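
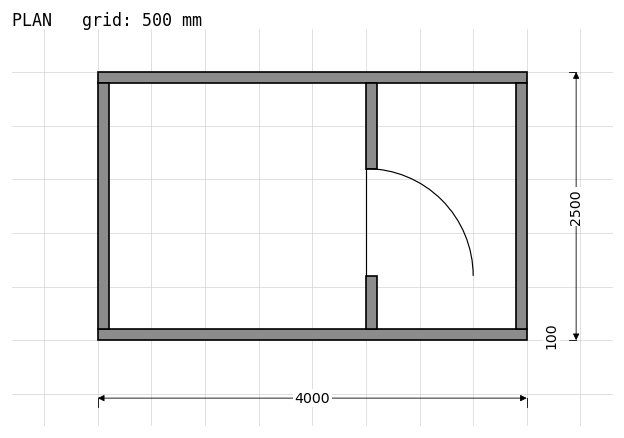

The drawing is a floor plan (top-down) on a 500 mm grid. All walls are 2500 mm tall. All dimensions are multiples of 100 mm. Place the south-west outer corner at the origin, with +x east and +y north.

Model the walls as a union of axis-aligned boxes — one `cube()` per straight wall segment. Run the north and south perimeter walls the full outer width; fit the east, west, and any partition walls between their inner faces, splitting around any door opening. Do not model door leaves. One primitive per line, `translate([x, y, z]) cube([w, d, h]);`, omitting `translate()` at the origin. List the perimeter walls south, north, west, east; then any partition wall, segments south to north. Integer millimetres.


cube([4000, 100, 2500]);
translate([0, 2400, 0]) cube([4000, 100, 2500]);
translate([0, 100, 0]) cube([100, 2300, 2500]);
translate([3900, 100, 0]) cube([100, 2300, 2500]);
translate([2500, 100, 0]) cube([100, 500, 2500]);
translate([2500, 1600, 0]) cube([100, 800, 2500]);


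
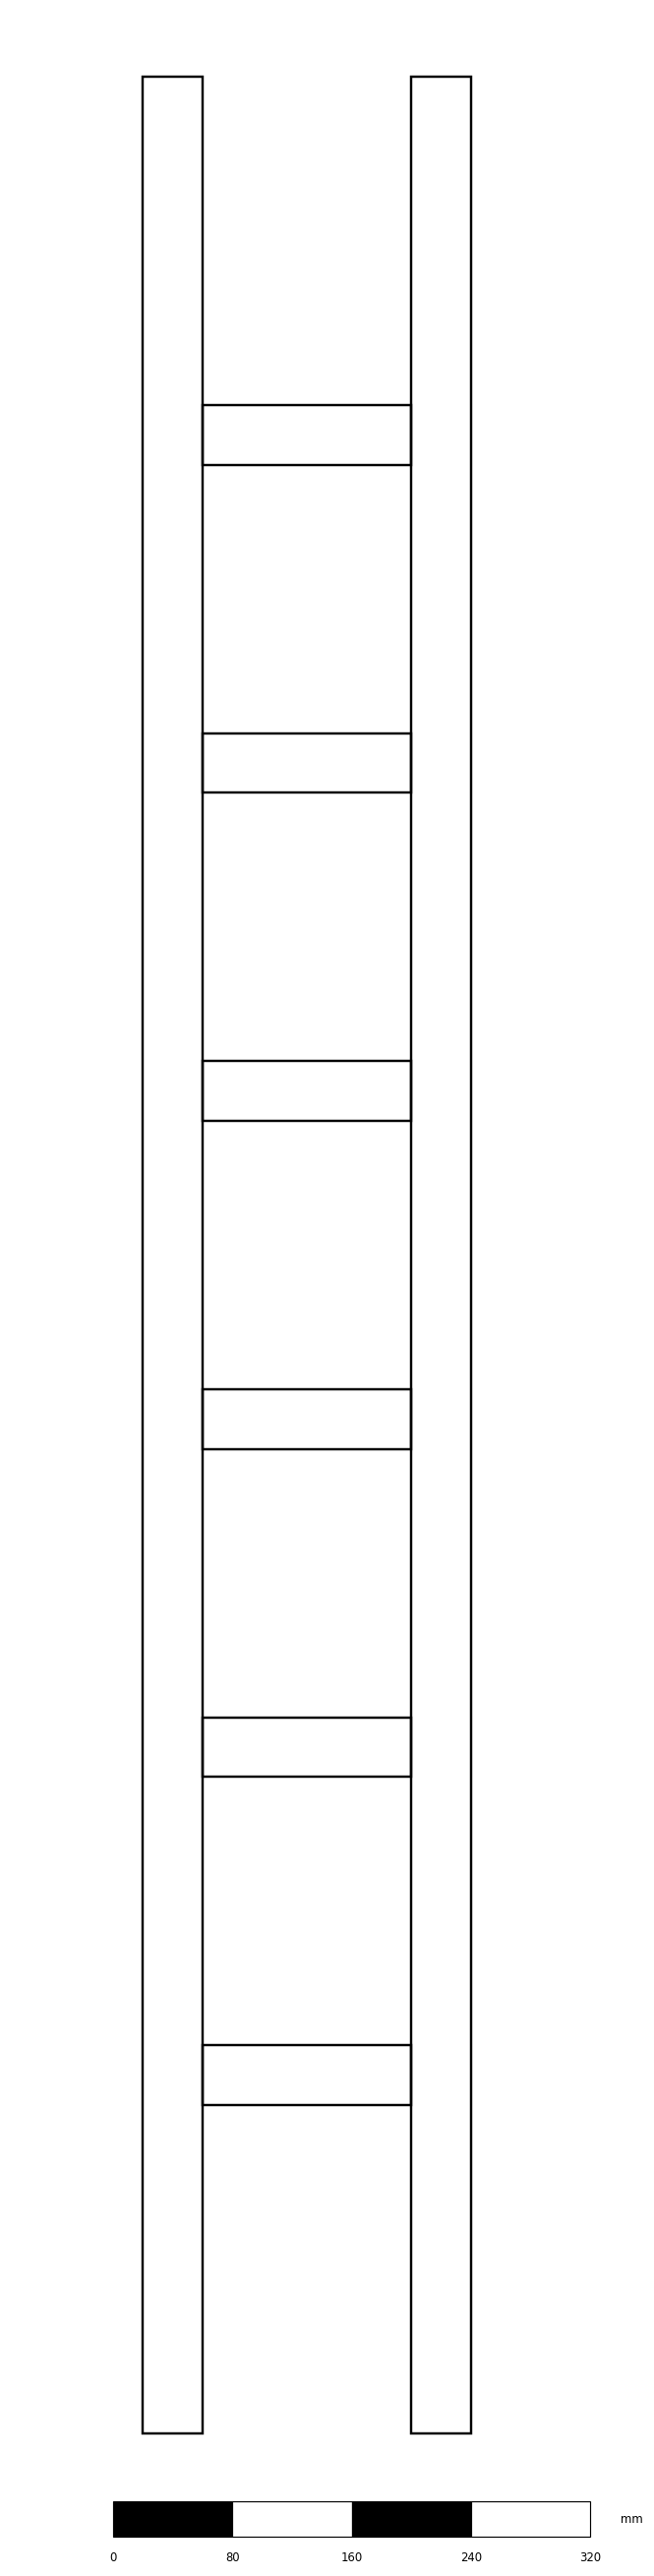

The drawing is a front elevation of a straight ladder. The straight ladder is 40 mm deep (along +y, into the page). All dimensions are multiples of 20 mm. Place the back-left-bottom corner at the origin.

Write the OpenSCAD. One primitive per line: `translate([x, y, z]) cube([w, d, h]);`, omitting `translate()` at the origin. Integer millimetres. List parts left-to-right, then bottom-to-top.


cube([40, 40, 1580]);
translate([40, 0, 220]) cube([140, 40, 40]);
translate([40, 0, 440]) cube([140, 40, 40]);
translate([40, 0, 660]) cube([140, 40, 40]);
translate([40, 0, 880]) cube([140, 40, 40]);
translate([40, 0, 1100]) cube([140, 40, 40]);
translate([40, 0, 1320]) cube([140, 40, 40]);
translate([180, 0, 0]) cube([40, 40, 1580]);


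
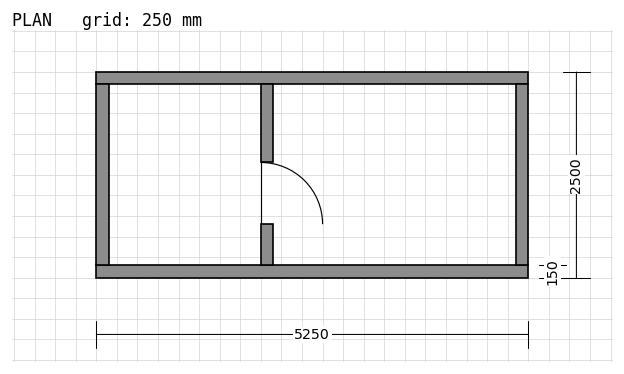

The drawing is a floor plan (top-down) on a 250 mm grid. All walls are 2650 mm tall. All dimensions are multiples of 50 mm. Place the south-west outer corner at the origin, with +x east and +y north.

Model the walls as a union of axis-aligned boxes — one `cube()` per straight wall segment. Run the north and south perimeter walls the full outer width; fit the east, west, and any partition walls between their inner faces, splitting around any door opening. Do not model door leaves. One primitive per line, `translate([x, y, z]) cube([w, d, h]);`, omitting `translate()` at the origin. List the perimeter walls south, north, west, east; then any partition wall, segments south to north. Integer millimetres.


cube([5250, 150, 2650]);
translate([0, 2350, 0]) cube([5250, 150, 2650]);
translate([0, 150, 0]) cube([150, 2200, 2650]);
translate([5100, 150, 0]) cube([150, 2200, 2650]);
translate([2000, 150, 0]) cube([150, 500, 2650]);
translate([2000, 1400, 0]) cube([150, 950, 2650]);


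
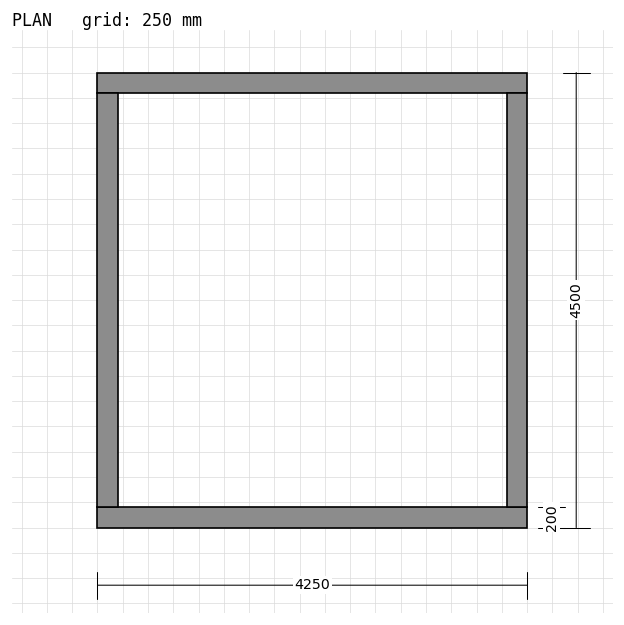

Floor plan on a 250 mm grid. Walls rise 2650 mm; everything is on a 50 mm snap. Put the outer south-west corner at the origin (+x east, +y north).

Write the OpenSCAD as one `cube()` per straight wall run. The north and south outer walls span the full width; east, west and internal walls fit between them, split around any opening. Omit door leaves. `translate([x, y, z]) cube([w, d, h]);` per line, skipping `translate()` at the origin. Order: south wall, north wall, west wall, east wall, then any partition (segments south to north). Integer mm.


cube([4250, 200, 2650]);
translate([0, 4300, 0]) cube([4250, 200, 2650]);
translate([0, 200, 0]) cube([200, 4100, 2650]);
translate([4050, 200, 0]) cube([200, 4100, 2650]);


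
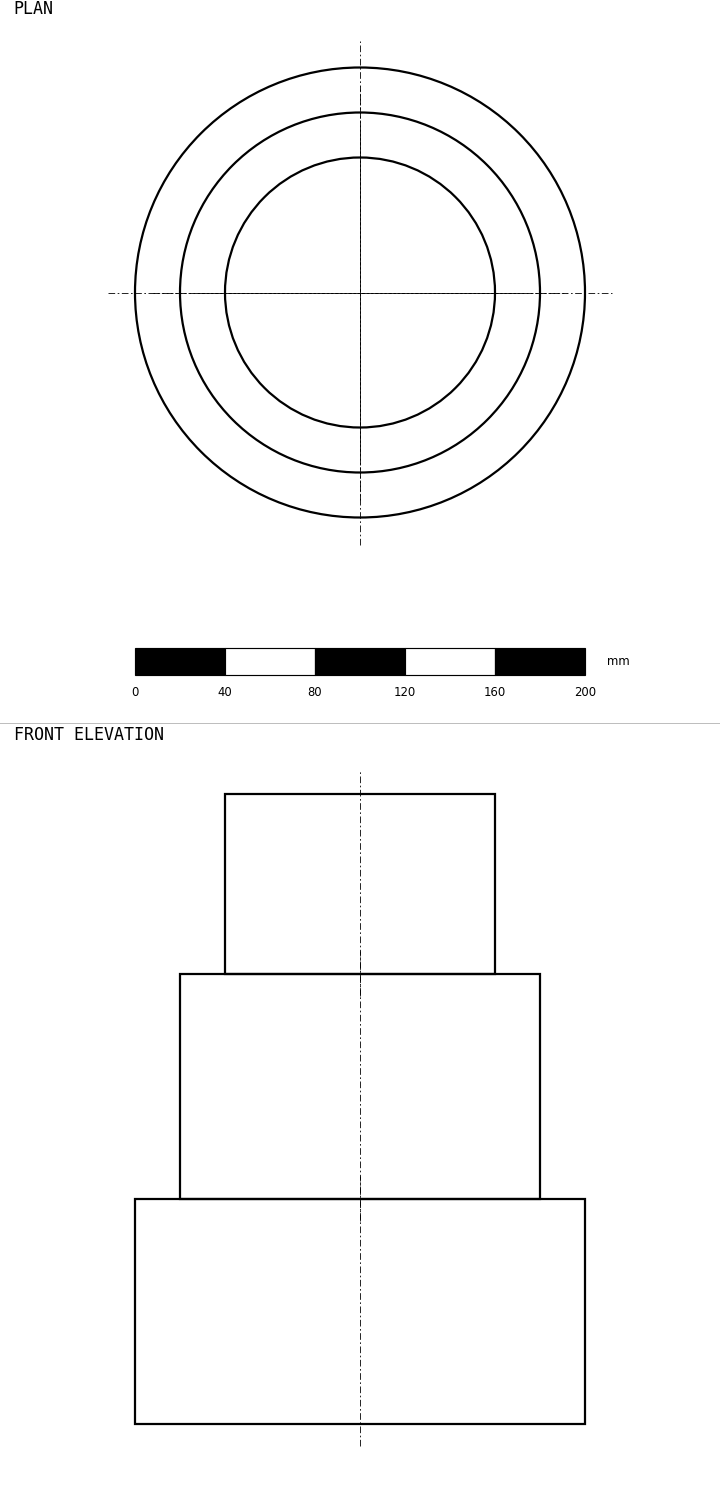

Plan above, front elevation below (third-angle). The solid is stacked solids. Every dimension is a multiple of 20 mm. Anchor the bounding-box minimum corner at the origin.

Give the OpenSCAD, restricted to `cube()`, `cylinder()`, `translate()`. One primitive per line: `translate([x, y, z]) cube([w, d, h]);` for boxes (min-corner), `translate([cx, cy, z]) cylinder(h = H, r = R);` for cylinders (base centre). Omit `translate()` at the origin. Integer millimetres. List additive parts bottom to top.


translate([100, 100, 0]) cylinder(h = 100, r = 100);
translate([100, 100, 100]) cylinder(h = 100, r = 80);
translate([100, 100, 200]) cylinder(h = 80, r = 60);


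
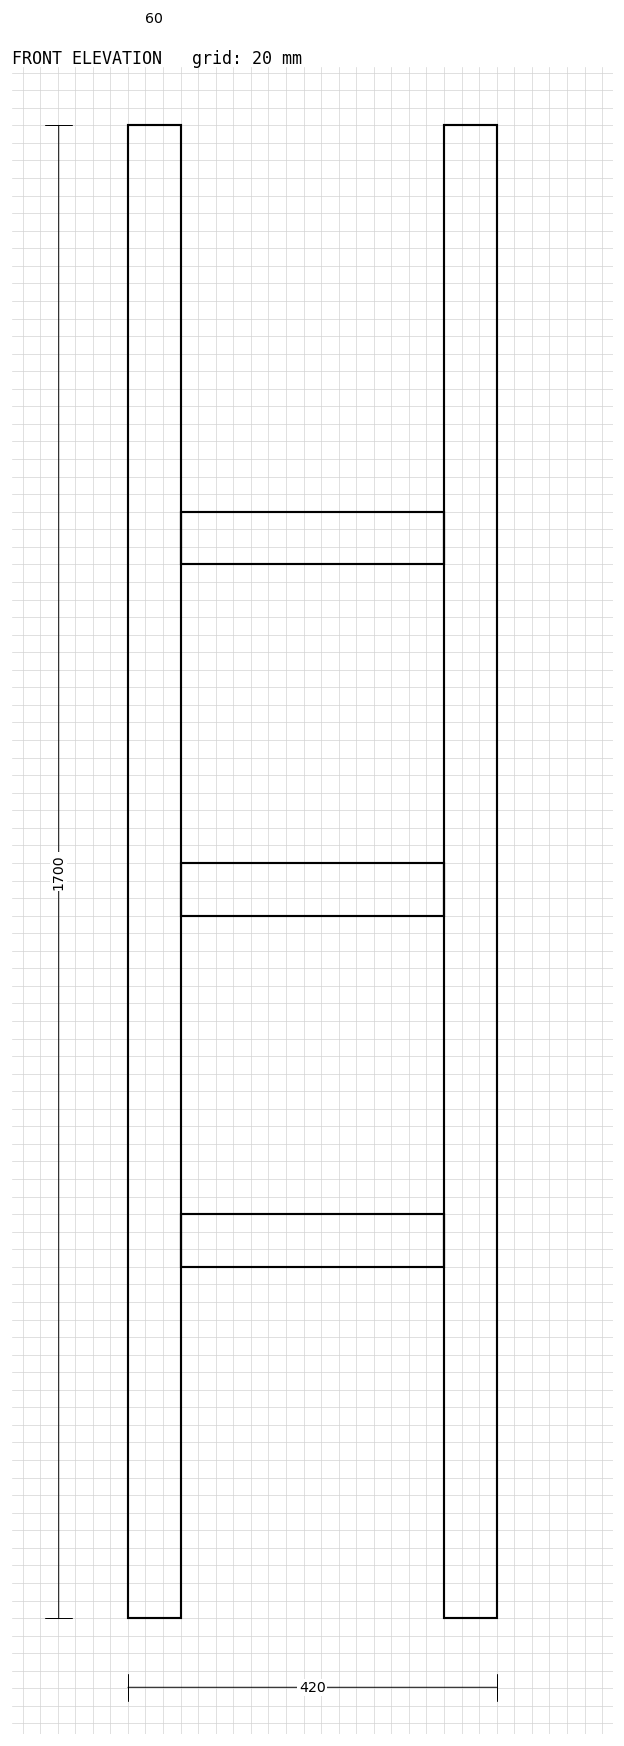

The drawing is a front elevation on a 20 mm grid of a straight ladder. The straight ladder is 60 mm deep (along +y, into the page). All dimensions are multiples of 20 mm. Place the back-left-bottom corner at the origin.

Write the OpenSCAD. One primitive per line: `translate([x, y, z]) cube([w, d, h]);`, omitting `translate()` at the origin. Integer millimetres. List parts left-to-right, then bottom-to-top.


cube([60, 60, 1700]);
translate([60, 0, 400]) cube([300, 60, 60]);
translate([60, 0, 800]) cube([300, 60, 60]);
translate([60, 0, 1200]) cube([300, 60, 60]);
translate([360, 0, 0]) cube([60, 60, 1700]);


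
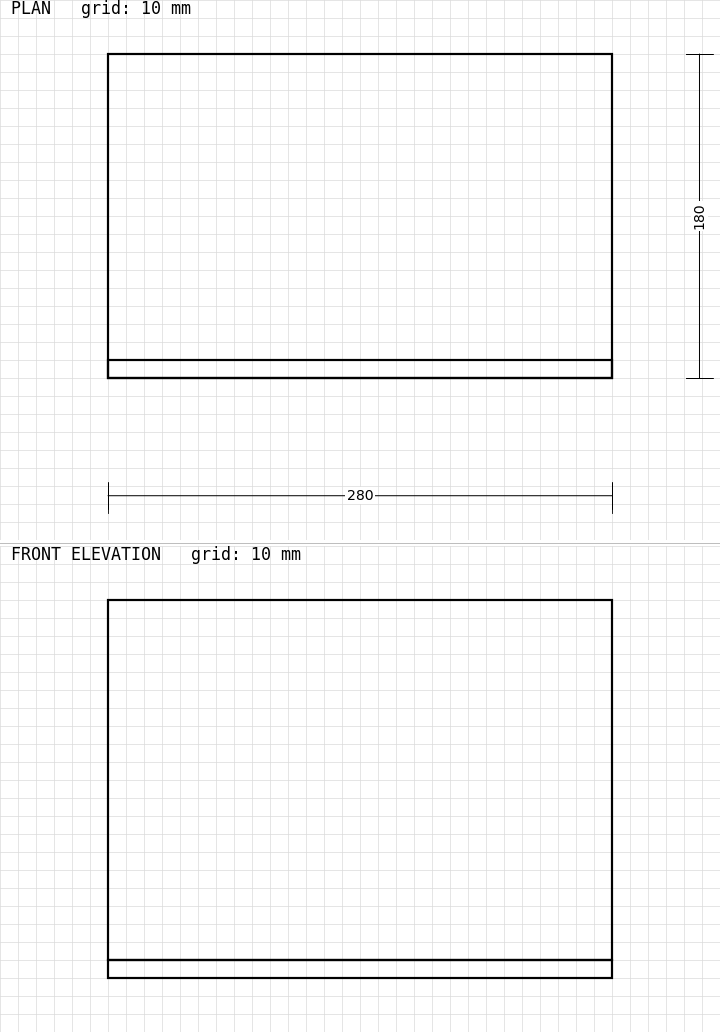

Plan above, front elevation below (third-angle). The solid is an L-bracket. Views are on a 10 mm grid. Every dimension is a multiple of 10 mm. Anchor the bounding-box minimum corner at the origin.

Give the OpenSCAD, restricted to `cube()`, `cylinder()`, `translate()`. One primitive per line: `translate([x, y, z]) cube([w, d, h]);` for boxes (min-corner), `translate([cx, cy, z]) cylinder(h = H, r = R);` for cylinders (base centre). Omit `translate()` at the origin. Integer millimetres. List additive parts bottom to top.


cube([280, 180, 10]);
translate([0, 0, 10]) cube([280, 10, 200]);


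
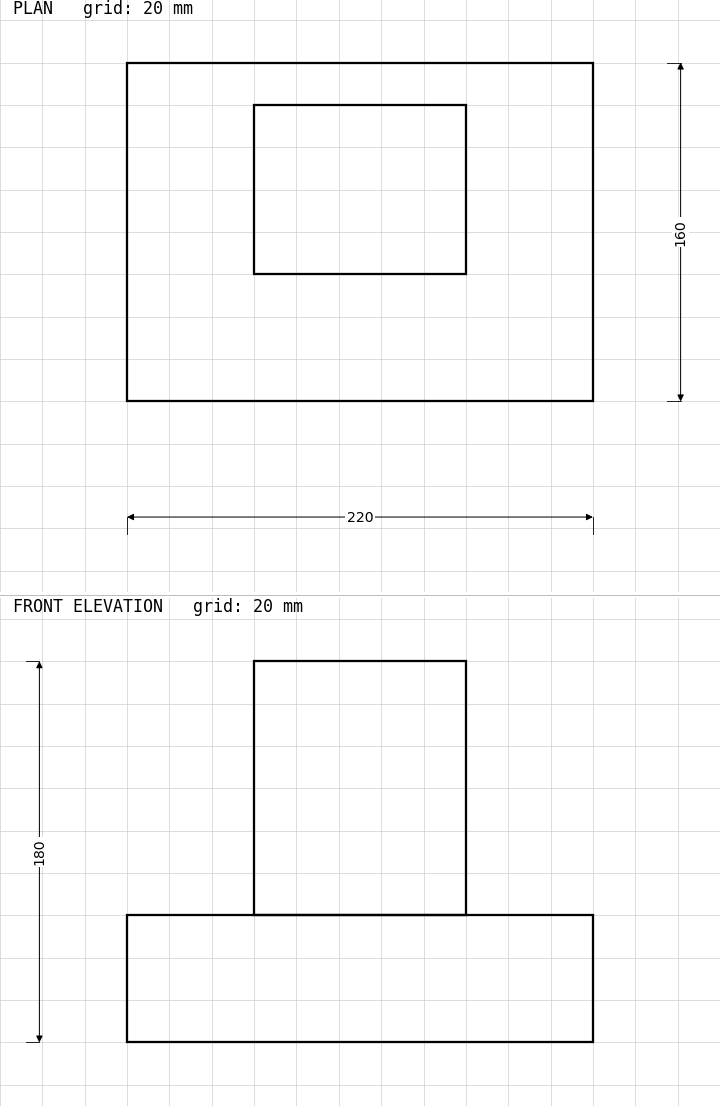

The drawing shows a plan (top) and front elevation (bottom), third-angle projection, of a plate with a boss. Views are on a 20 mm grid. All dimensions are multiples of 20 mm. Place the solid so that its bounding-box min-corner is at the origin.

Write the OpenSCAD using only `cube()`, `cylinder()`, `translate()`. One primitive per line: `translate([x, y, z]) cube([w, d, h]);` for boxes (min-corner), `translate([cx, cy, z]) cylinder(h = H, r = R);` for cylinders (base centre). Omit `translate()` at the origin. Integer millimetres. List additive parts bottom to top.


cube([220, 160, 60]);
translate([60, 60, 60]) cube([100, 80, 120]);


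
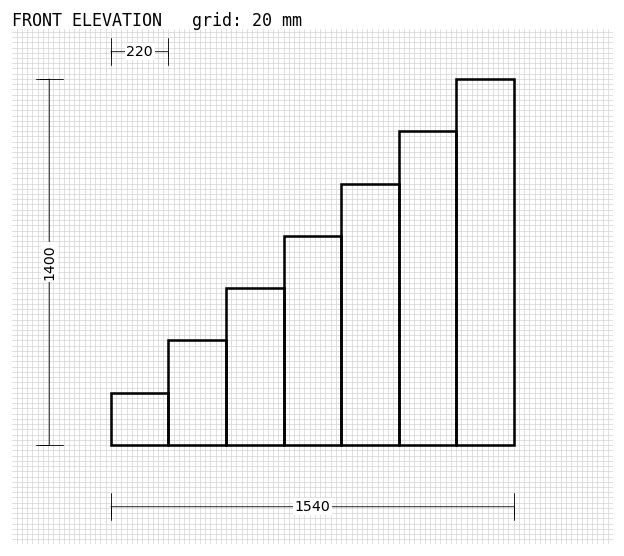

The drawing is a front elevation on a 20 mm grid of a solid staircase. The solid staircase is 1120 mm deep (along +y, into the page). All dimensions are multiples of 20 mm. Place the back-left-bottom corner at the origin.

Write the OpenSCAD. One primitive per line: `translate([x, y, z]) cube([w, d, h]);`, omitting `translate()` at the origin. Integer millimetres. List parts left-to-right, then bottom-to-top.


cube([220, 1120, 200]);
translate([220, 0, 0]) cube([220, 1120, 400]);
translate([440, 0, 0]) cube([220, 1120, 600]);
translate([660, 0, 0]) cube([220, 1120, 800]);
translate([880, 0, 0]) cube([220, 1120, 1000]);
translate([1100, 0, 0]) cube([220, 1120, 1200]);
translate([1320, 0, 0]) cube([220, 1120, 1400]);


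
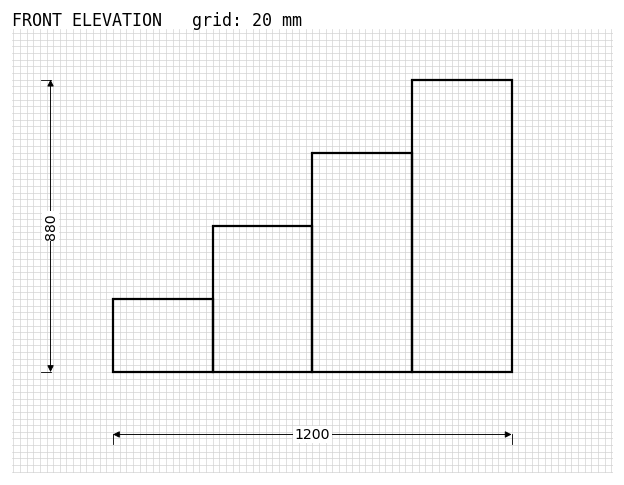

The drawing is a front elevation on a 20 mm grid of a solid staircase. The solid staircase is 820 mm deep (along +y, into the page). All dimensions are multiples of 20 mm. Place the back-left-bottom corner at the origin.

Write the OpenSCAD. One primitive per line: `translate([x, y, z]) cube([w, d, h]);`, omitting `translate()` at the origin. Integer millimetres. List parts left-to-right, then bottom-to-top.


cube([300, 820, 220]);
translate([300, 0, 0]) cube([300, 820, 440]);
translate([600, 0, 0]) cube([300, 820, 660]);
translate([900, 0, 0]) cube([300, 820, 880]);


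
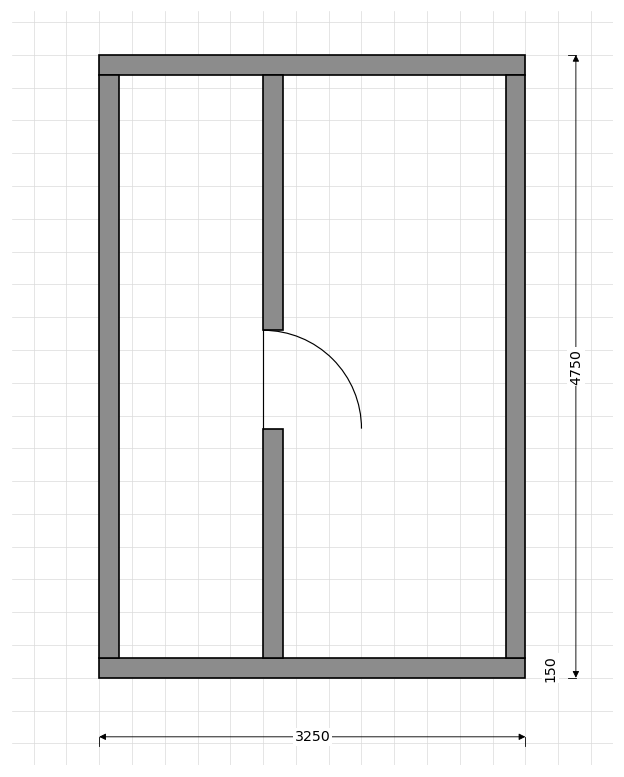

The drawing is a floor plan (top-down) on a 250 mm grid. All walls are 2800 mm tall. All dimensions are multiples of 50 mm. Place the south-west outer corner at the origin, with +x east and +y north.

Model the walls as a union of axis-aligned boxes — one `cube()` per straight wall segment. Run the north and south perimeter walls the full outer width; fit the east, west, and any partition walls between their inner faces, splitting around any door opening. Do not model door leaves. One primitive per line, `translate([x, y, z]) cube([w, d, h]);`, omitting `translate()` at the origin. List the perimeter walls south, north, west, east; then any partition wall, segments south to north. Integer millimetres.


cube([3250, 150, 2800]);
translate([0, 4600, 0]) cube([3250, 150, 2800]);
translate([0, 150, 0]) cube([150, 4450, 2800]);
translate([3100, 150, 0]) cube([150, 4450, 2800]);
translate([1250, 150, 0]) cube([150, 1750, 2800]);
translate([1250, 2650, 0]) cube([150, 1950, 2800]);


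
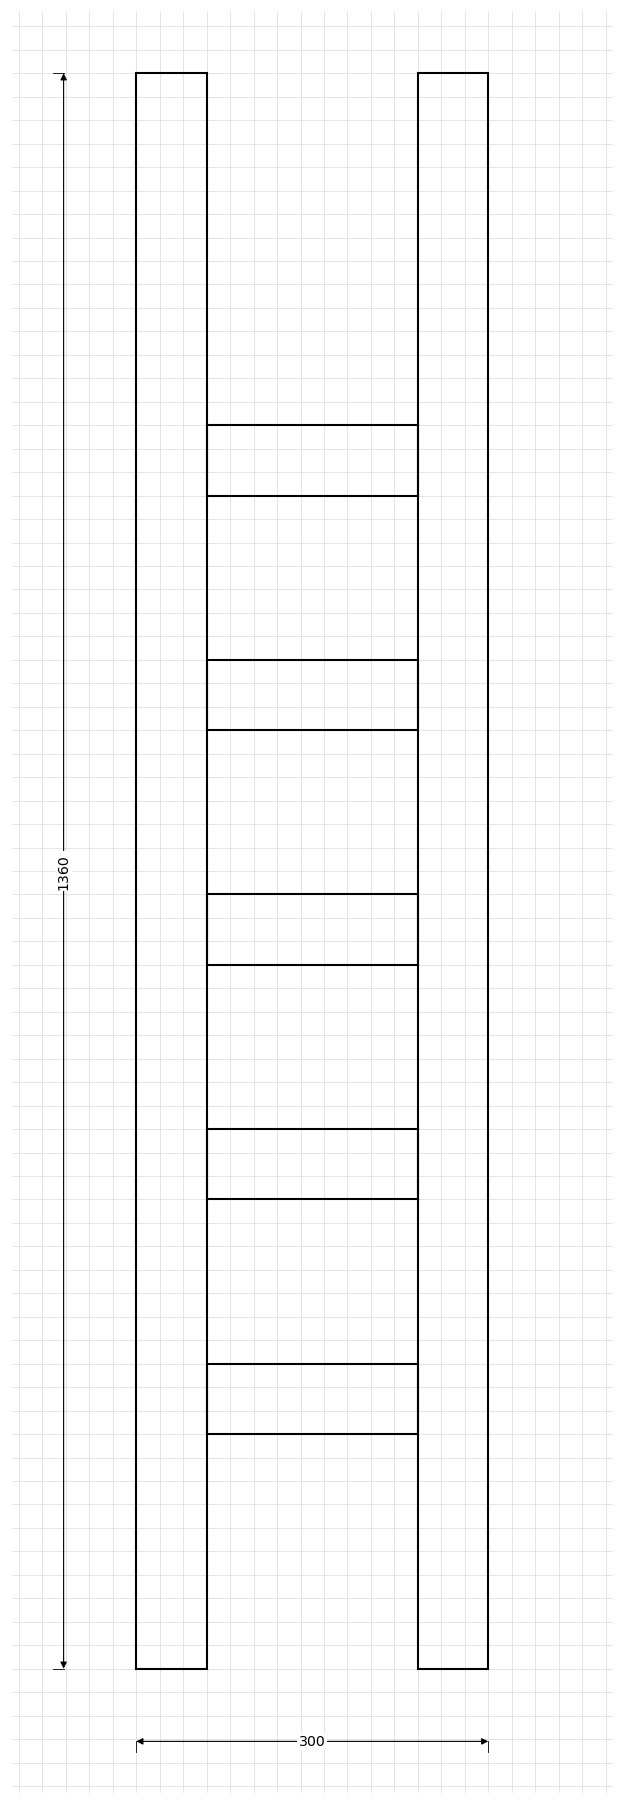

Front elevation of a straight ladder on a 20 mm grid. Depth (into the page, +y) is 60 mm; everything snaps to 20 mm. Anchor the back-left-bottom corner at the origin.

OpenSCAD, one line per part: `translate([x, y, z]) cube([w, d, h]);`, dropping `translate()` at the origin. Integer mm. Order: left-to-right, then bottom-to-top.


cube([60, 60, 1360]);
translate([60, 0, 200]) cube([180, 60, 60]);
translate([60, 0, 400]) cube([180, 60, 60]);
translate([60, 0, 600]) cube([180, 60, 60]);
translate([60, 0, 800]) cube([180, 60, 60]);
translate([60, 0, 1000]) cube([180, 60, 60]);
translate([240, 0, 0]) cube([60, 60, 1360]);


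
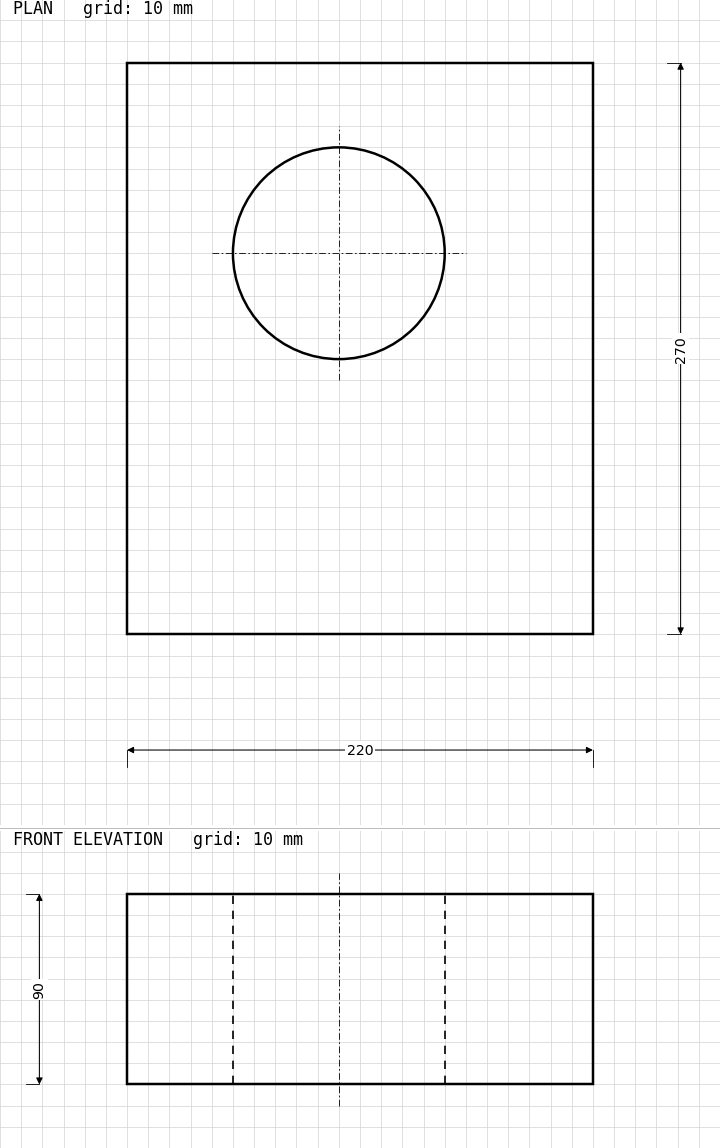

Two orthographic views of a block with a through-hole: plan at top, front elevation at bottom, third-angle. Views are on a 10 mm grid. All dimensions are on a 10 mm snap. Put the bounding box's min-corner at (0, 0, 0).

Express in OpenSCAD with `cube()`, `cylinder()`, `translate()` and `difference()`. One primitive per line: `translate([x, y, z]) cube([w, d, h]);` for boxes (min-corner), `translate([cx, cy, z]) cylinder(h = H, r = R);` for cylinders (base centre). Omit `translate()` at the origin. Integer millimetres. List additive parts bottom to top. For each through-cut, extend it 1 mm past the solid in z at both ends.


difference() {
  cube([220, 270, 90]);
  translate([100, 180, -1]) cylinder(h = 92, r = 50);
}


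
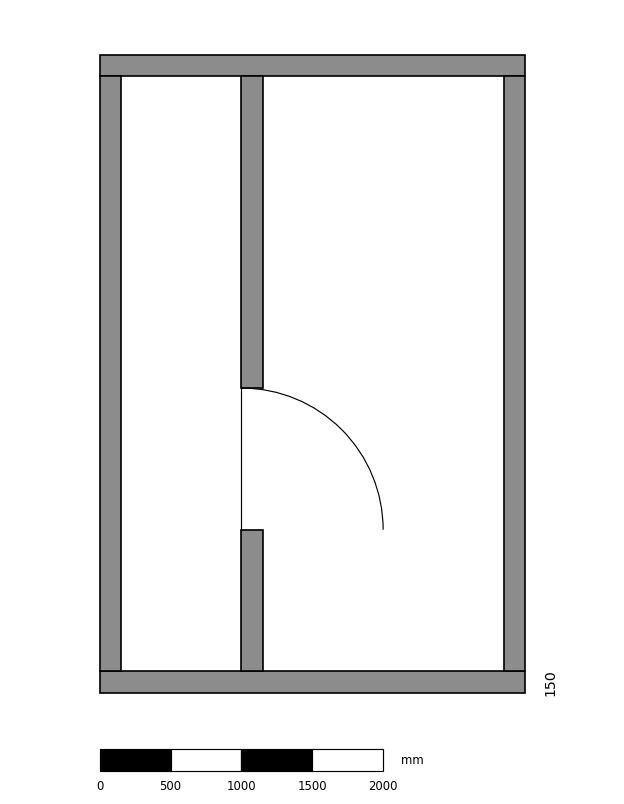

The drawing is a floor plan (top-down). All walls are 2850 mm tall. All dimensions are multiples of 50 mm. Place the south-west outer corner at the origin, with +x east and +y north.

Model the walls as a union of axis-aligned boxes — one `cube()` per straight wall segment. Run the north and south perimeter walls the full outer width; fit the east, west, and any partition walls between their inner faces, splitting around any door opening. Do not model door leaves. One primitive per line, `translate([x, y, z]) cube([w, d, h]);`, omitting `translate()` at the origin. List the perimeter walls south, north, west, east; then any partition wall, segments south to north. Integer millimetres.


cube([3000, 150, 2850]);
translate([0, 4350, 0]) cube([3000, 150, 2850]);
translate([0, 150, 0]) cube([150, 4200, 2850]);
translate([2850, 150, 0]) cube([150, 4200, 2850]);
translate([1000, 150, 0]) cube([150, 1000, 2850]);
translate([1000, 2150, 0]) cube([150, 2200, 2850]);


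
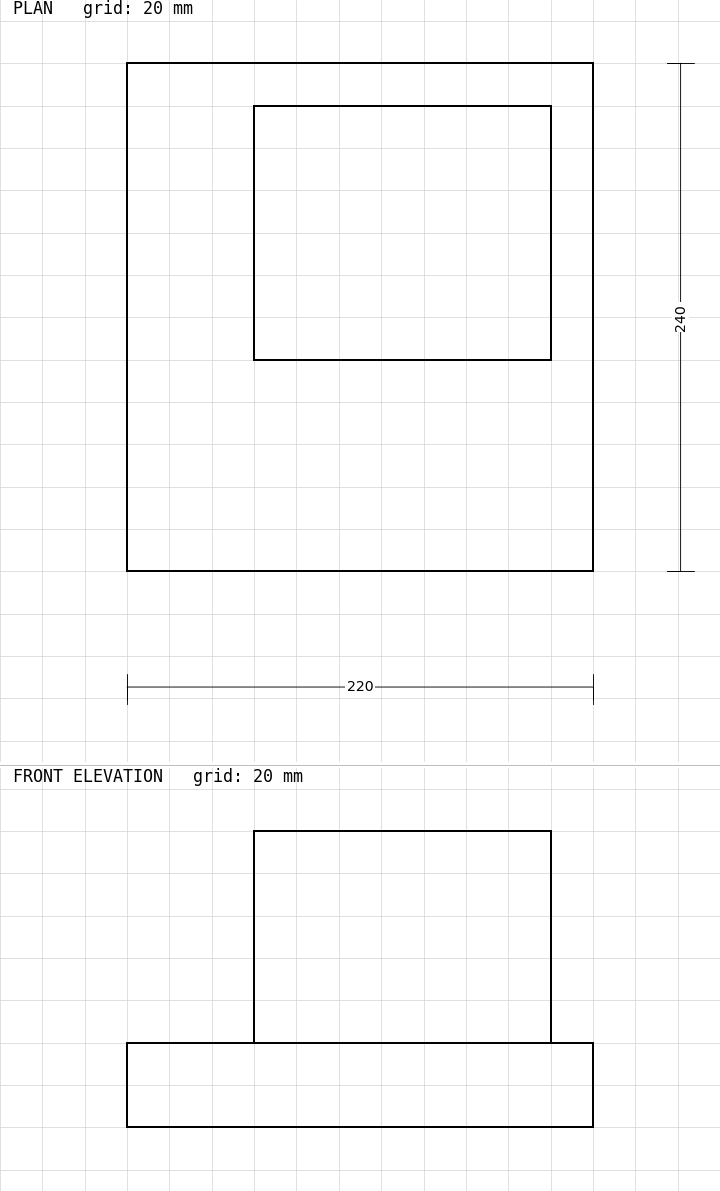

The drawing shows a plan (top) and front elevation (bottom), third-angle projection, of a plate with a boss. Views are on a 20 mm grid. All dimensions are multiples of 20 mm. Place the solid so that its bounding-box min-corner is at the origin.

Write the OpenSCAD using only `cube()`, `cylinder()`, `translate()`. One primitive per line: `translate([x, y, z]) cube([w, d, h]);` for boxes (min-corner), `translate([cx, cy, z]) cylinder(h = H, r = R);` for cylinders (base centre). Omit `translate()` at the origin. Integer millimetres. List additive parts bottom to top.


cube([220, 240, 40]);
translate([60, 100, 40]) cube([140, 120, 100]);


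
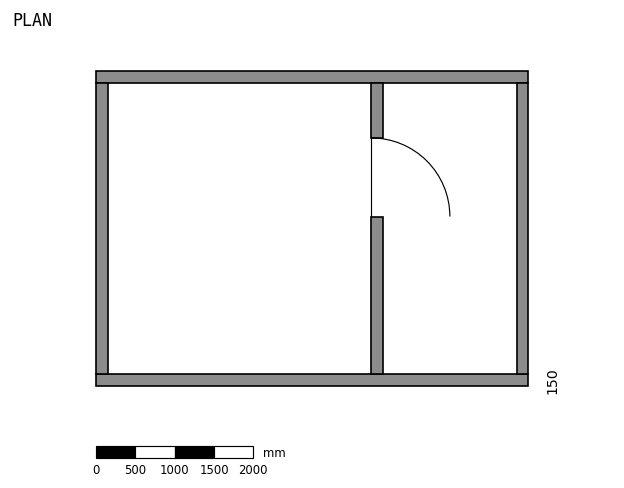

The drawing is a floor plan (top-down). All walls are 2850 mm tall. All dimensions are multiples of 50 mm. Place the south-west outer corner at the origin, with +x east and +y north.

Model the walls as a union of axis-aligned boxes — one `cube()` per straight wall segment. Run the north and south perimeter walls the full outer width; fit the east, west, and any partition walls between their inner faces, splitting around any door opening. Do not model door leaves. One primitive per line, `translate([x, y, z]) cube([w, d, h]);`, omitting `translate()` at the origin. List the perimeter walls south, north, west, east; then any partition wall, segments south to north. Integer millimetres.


cube([5500, 150, 2850]);
translate([0, 3850, 0]) cube([5500, 150, 2850]);
translate([0, 150, 0]) cube([150, 3700, 2850]);
translate([5350, 150, 0]) cube([150, 3700, 2850]);
translate([3500, 150, 0]) cube([150, 2000, 2850]);
translate([3500, 3150, 0]) cube([150, 700, 2850]);


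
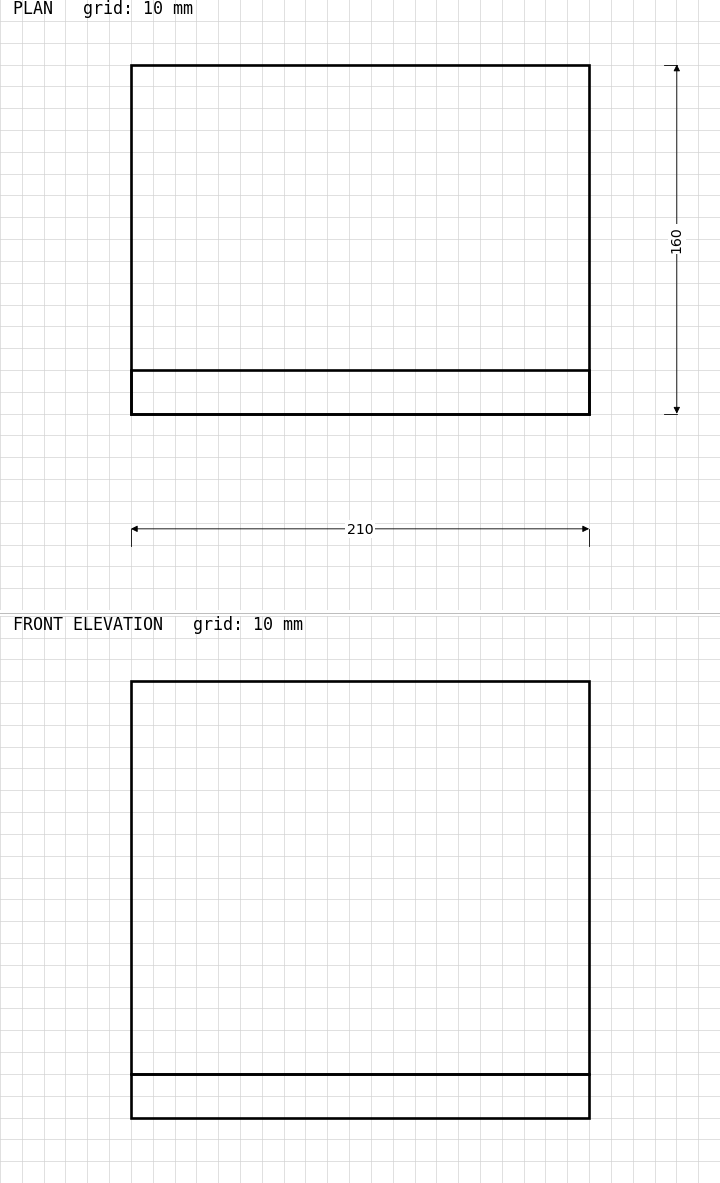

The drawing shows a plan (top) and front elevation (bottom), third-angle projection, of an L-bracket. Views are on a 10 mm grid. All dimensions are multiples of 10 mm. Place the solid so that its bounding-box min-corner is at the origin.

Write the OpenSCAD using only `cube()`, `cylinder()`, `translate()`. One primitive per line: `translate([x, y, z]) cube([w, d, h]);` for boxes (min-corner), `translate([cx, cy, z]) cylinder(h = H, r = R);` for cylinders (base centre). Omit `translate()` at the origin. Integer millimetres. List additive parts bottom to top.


cube([210, 160, 20]);
translate([0, 0, 20]) cube([210, 20, 180]);


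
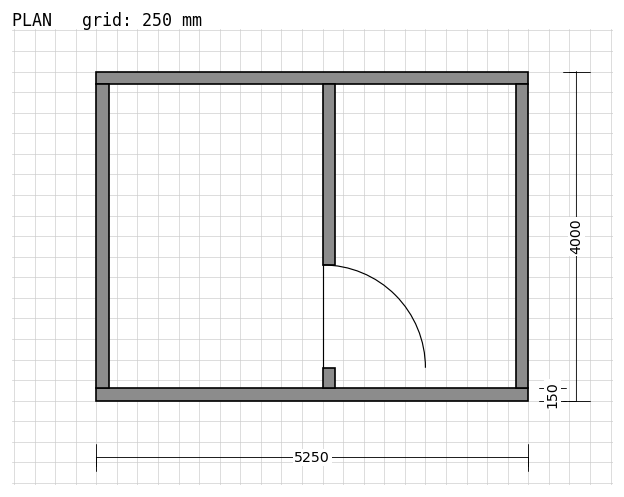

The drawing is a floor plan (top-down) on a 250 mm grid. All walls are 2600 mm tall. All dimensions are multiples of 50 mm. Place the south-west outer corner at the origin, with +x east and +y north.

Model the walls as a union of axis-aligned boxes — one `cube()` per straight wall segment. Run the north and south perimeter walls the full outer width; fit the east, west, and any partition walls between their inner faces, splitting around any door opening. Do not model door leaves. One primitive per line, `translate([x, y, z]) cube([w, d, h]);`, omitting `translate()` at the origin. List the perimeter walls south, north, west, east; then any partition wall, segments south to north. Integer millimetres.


cube([5250, 150, 2600]);
translate([0, 3850, 0]) cube([5250, 150, 2600]);
translate([0, 150, 0]) cube([150, 3700, 2600]);
translate([5100, 150, 0]) cube([150, 3700, 2600]);
translate([2750, 150, 0]) cube([150, 250, 2600]);
translate([2750, 1650, 0]) cube([150, 2200, 2600]);


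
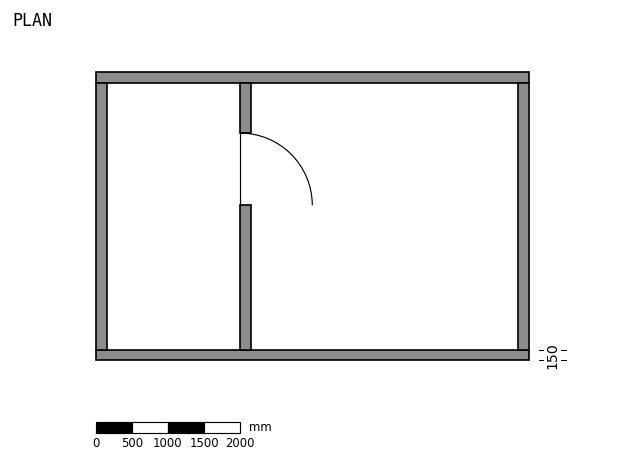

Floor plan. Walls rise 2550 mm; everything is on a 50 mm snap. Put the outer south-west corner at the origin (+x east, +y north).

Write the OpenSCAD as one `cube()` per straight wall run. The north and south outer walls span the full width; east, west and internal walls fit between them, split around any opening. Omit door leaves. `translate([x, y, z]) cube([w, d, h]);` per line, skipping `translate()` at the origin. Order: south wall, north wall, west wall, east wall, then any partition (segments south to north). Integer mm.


cube([6000, 150, 2550]);
translate([0, 3850, 0]) cube([6000, 150, 2550]);
translate([0, 150, 0]) cube([150, 3700, 2550]);
translate([5850, 150, 0]) cube([150, 3700, 2550]);
translate([2000, 150, 0]) cube([150, 2000, 2550]);
translate([2000, 3150, 0]) cube([150, 700, 2550]);


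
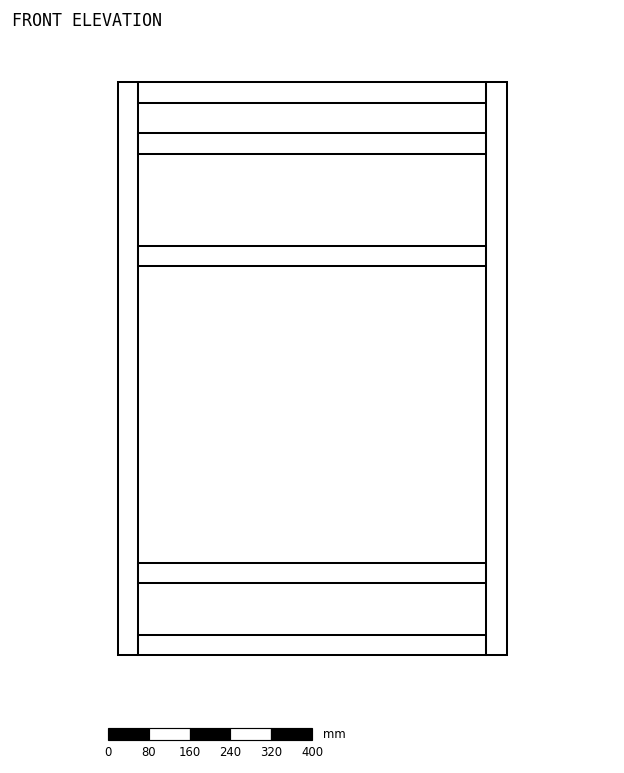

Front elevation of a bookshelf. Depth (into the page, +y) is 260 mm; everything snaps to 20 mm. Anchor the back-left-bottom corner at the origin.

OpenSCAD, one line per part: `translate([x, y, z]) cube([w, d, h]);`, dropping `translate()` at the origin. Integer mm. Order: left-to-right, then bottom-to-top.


cube([40, 260, 1120]);
translate([40, 0, 0]) cube([680, 260, 40]);
translate([40, 0, 140]) cube([680, 260, 40]);
translate([40, 0, 760]) cube([680, 260, 40]);
translate([40, 0, 980]) cube([680, 260, 40]);
translate([40, 0, 1080]) cube([680, 260, 40]);
translate([720, 0, 0]) cube([40, 260, 1120]);


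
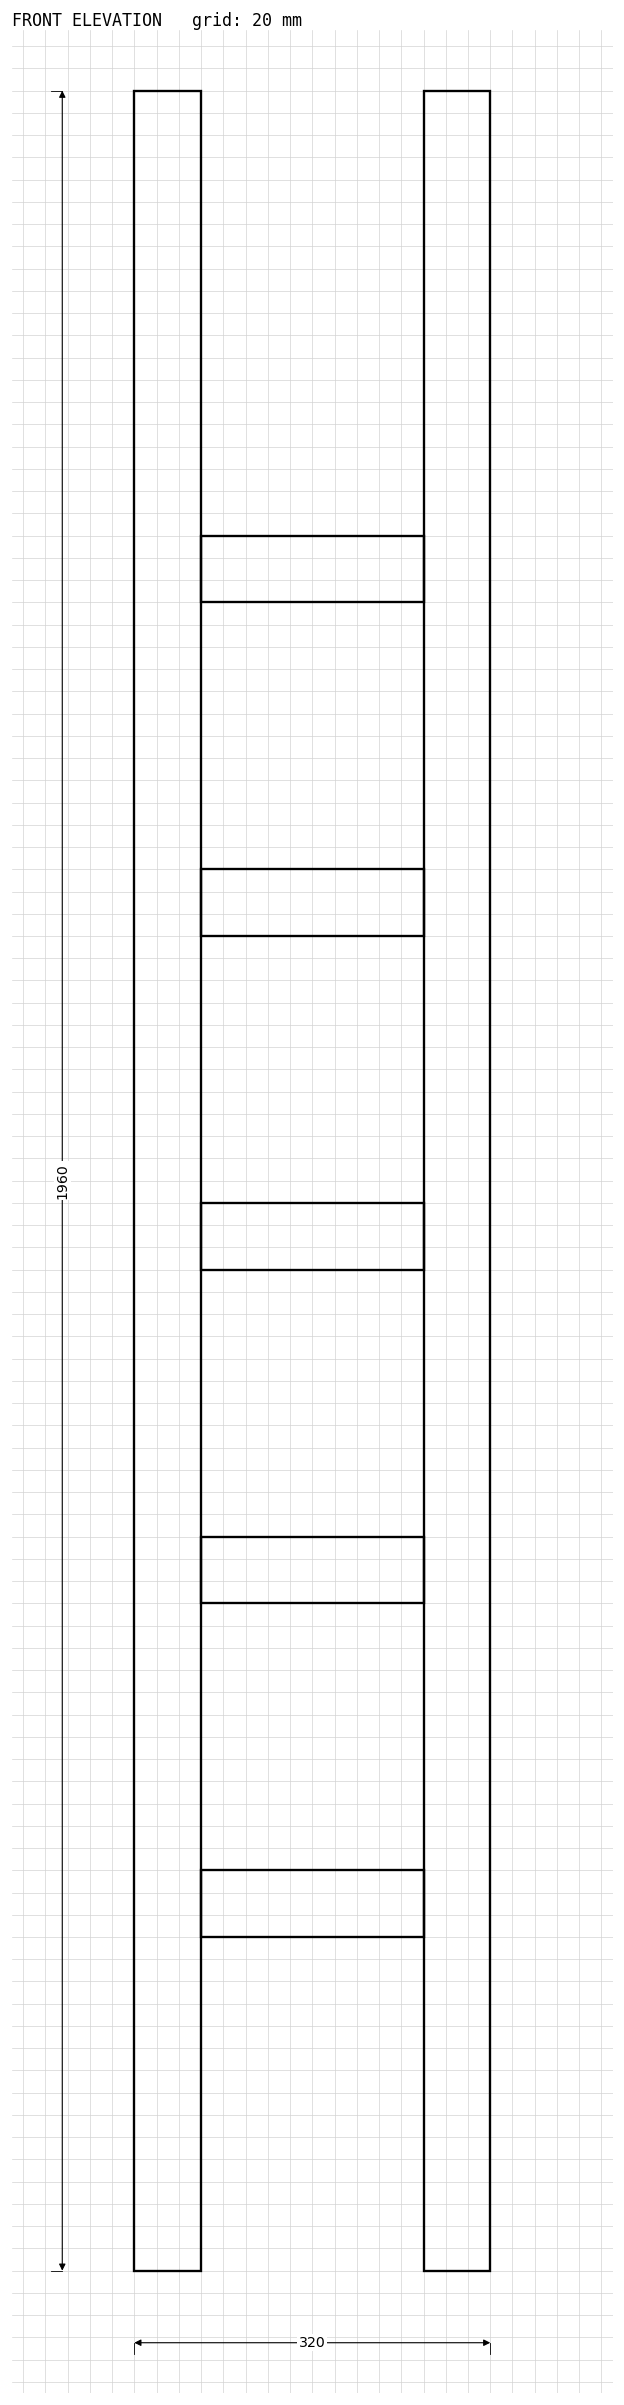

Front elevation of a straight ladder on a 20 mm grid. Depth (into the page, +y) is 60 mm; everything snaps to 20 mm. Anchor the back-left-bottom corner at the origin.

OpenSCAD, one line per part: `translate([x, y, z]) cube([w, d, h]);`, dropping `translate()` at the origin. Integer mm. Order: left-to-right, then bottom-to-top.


cube([60, 60, 1960]);
translate([60, 0, 300]) cube([200, 60, 60]);
translate([60, 0, 600]) cube([200, 60, 60]);
translate([60, 0, 900]) cube([200, 60, 60]);
translate([60, 0, 1200]) cube([200, 60, 60]);
translate([60, 0, 1500]) cube([200, 60, 60]);
translate([260, 0, 0]) cube([60, 60, 1960]);


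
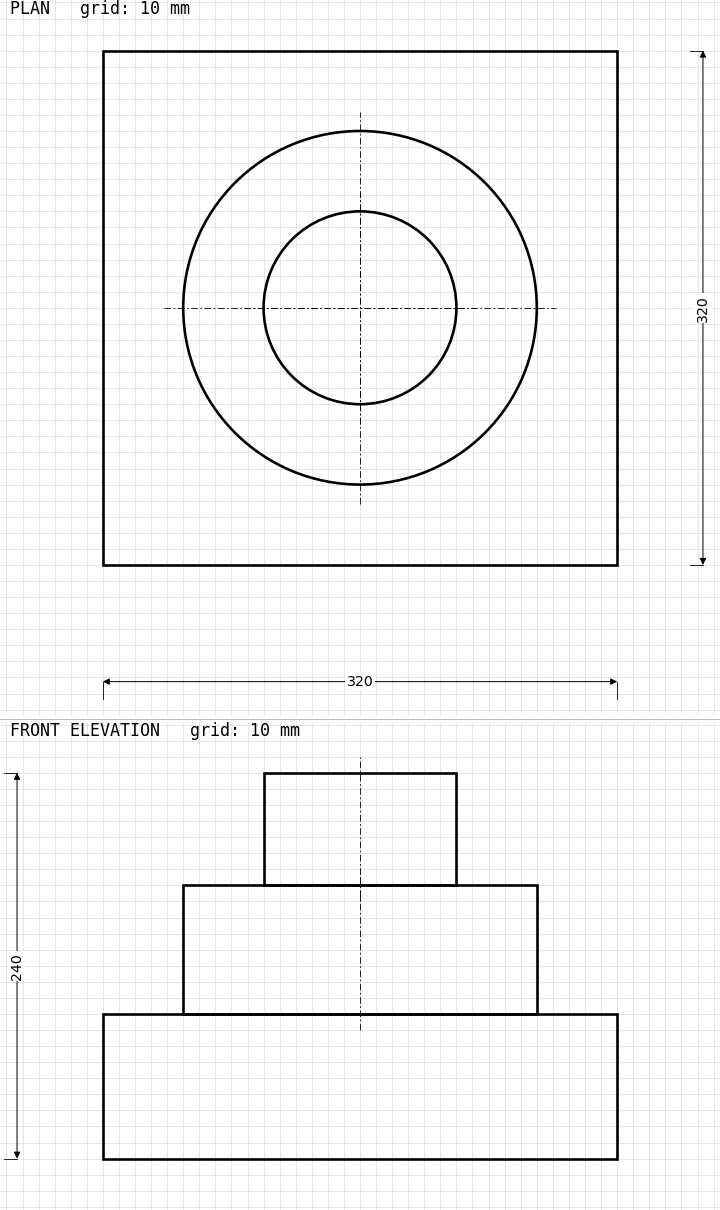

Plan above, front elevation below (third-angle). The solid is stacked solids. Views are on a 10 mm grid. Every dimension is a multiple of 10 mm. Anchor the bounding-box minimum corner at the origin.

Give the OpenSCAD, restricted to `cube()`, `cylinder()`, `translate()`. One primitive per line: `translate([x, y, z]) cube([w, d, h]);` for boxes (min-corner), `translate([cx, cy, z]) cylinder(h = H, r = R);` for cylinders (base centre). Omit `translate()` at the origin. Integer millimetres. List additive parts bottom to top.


cube([320, 320, 90]);
translate([160, 160, 90]) cylinder(h = 80, r = 110);
translate([160, 160, 170]) cylinder(h = 70, r = 60);


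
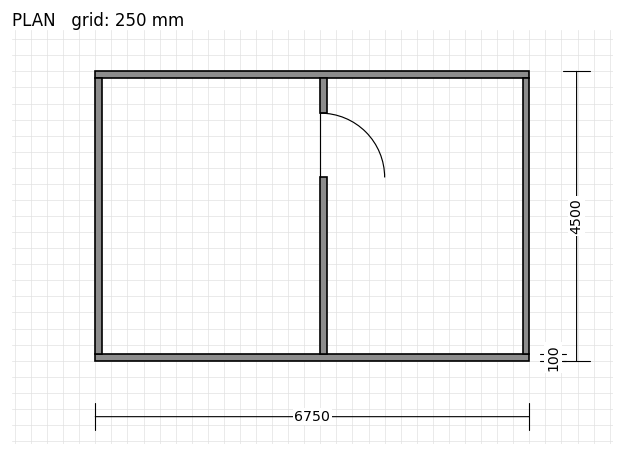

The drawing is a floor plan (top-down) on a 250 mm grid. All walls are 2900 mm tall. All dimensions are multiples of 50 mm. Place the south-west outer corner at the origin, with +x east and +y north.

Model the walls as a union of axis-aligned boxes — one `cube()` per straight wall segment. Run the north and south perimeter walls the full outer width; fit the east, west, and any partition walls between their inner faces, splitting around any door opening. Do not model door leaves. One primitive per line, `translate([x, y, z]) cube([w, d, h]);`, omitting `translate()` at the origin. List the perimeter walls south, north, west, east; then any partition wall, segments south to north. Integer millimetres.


cube([6750, 100, 2900]);
translate([0, 4400, 0]) cube([6750, 100, 2900]);
translate([0, 100, 0]) cube([100, 4300, 2900]);
translate([6650, 100, 0]) cube([100, 4300, 2900]);
translate([3500, 100, 0]) cube([100, 2750, 2900]);
translate([3500, 3850, 0]) cube([100, 550, 2900]);


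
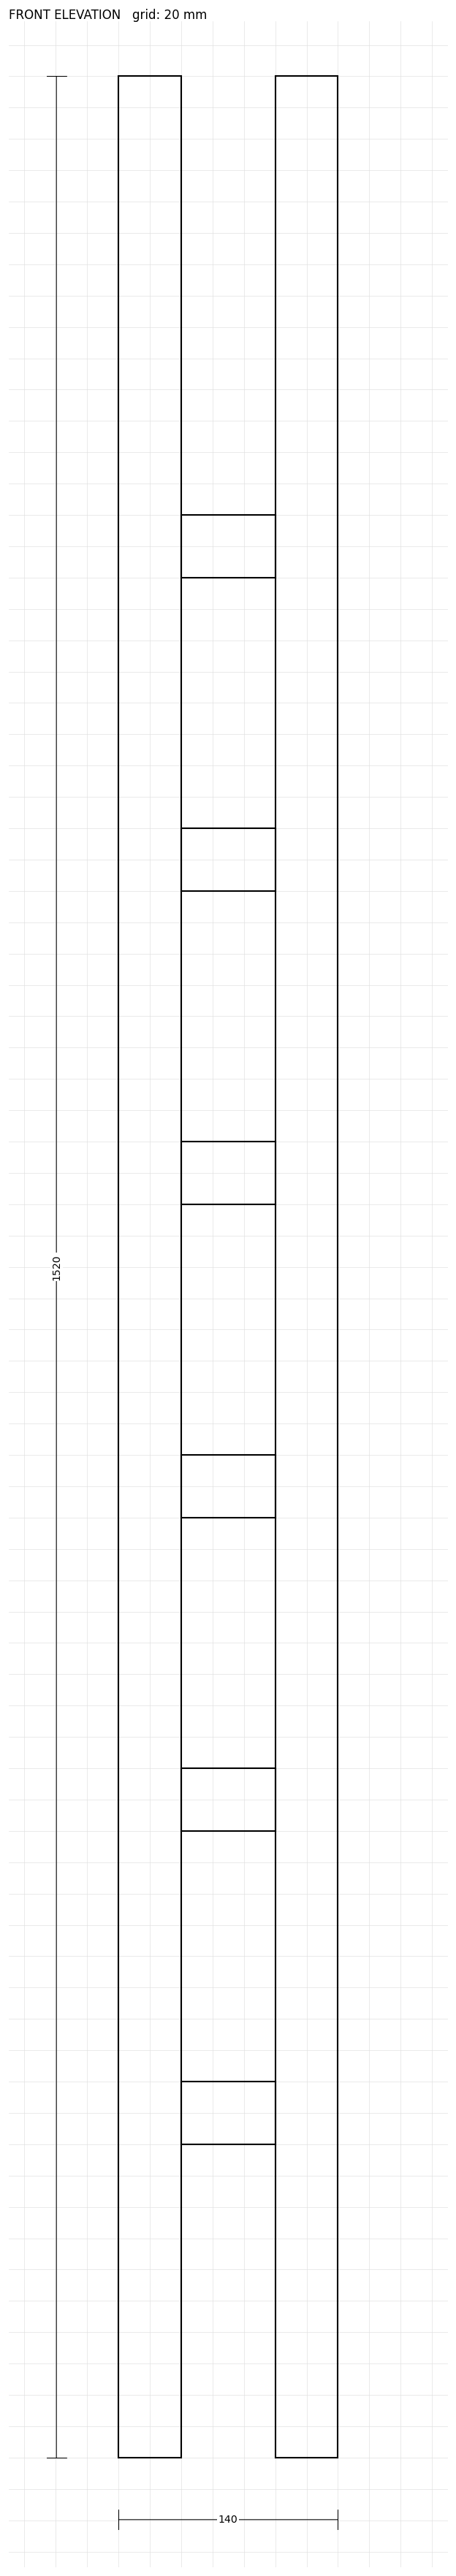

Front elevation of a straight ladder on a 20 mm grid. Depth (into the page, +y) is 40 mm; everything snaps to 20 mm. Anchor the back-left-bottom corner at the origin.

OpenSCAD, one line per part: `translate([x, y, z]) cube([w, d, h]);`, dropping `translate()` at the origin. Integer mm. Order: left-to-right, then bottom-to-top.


cube([40, 40, 1520]);
translate([40, 0, 200]) cube([60, 40, 40]);
translate([40, 0, 400]) cube([60, 40, 40]);
translate([40, 0, 600]) cube([60, 40, 40]);
translate([40, 0, 800]) cube([60, 40, 40]);
translate([40, 0, 1000]) cube([60, 40, 40]);
translate([40, 0, 1200]) cube([60, 40, 40]);
translate([100, 0, 0]) cube([40, 40, 1520]);


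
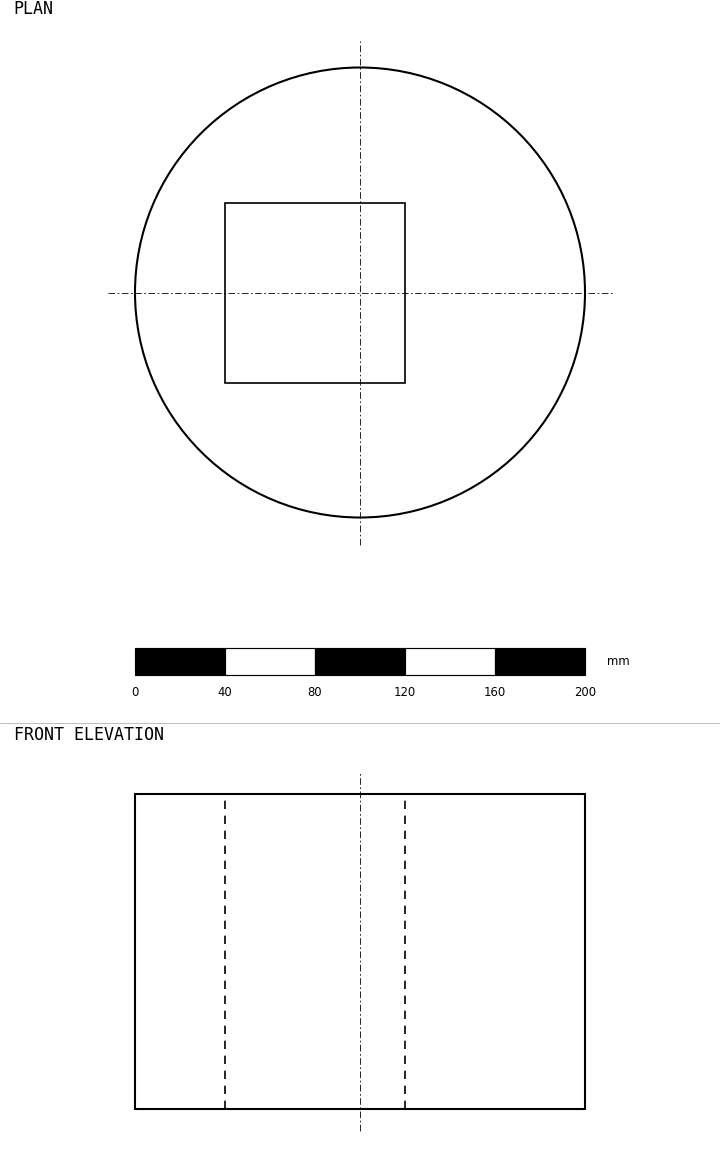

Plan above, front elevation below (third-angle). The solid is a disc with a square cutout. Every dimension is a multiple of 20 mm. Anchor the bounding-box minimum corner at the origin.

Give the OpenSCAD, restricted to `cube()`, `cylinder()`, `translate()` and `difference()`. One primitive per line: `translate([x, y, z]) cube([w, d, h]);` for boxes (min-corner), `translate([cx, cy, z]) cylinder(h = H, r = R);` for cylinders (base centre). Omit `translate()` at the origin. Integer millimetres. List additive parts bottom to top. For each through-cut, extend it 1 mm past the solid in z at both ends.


difference() {
  translate([100, 100, 0]) cylinder(h = 140, r = 100);
  translate([40, 60, -1]) cube([80, 80, 142]);
}


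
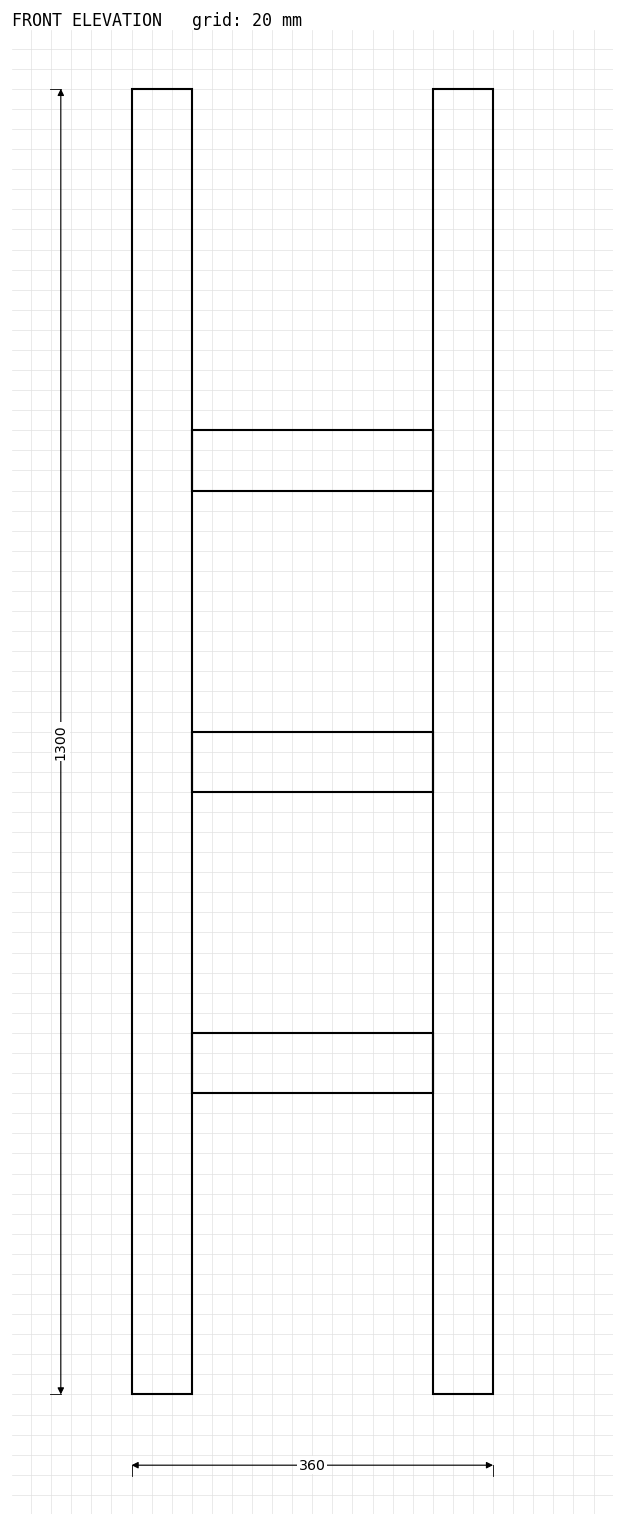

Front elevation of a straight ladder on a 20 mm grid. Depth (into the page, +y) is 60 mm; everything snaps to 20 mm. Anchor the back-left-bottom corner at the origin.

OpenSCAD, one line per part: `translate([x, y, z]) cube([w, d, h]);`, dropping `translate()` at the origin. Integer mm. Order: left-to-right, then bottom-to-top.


cube([60, 60, 1300]);
translate([60, 0, 300]) cube([240, 60, 60]);
translate([60, 0, 600]) cube([240, 60, 60]);
translate([60, 0, 900]) cube([240, 60, 60]);
translate([300, 0, 0]) cube([60, 60, 1300]);


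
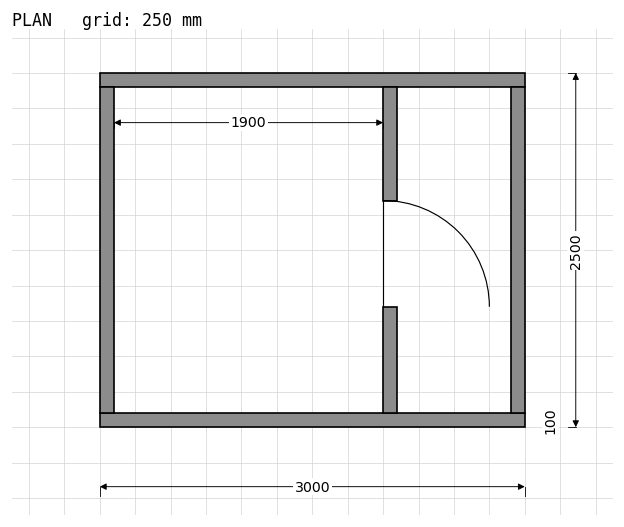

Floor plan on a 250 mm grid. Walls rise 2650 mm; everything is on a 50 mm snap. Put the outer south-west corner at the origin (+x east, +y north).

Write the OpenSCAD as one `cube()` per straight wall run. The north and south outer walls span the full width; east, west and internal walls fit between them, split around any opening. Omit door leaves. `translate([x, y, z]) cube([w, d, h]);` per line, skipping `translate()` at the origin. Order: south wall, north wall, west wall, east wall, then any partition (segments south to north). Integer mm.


cube([3000, 100, 2650]);
translate([0, 2400, 0]) cube([3000, 100, 2650]);
translate([0, 100, 0]) cube([100, 2300, 2650]);
translate([2900, 100, 0]) cube([100, 2300, 2650]);
translate([2000, 100, 0]) cube([100, 750, 2650]);
translate([2000, 1600, 0]) cube([100, 800, 2650]);


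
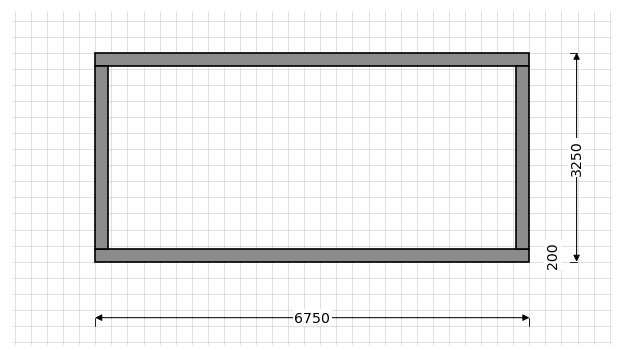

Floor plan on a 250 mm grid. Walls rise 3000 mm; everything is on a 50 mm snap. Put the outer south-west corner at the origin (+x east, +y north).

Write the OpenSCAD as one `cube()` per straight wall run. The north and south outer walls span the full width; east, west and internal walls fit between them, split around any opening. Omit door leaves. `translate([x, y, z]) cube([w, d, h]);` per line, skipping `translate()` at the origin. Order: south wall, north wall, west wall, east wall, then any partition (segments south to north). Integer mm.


cube([6750, 200, 3000]);
translate([0, 3050, 0]) cube([6750, 200, 3000]);
translate([0, 200, 0]) cube([200, 2850, 3000]);
translate([6550, 200, 0]) cube([200, 2850, 3000]);


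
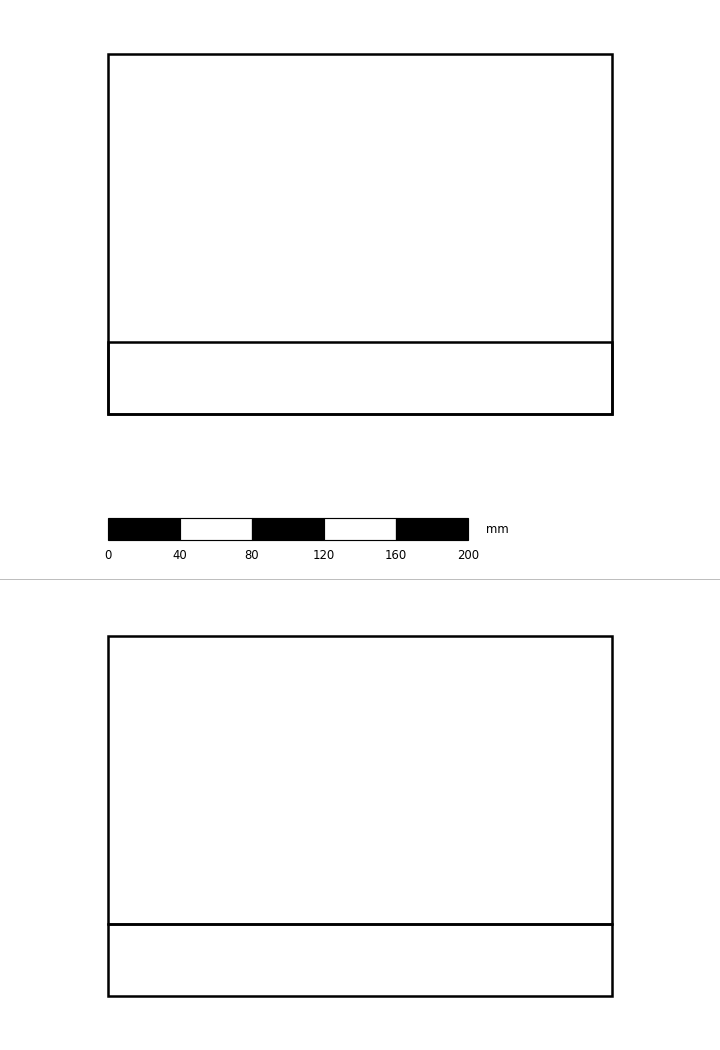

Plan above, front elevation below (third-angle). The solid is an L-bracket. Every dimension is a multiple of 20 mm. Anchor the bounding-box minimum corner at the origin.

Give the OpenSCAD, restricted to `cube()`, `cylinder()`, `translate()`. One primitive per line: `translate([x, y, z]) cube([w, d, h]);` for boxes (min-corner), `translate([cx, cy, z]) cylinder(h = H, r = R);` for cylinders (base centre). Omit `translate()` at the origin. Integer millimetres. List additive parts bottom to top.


cube([280, 200, 40]);
translate([0, 0, 40]) cube([280, 40, 160]);


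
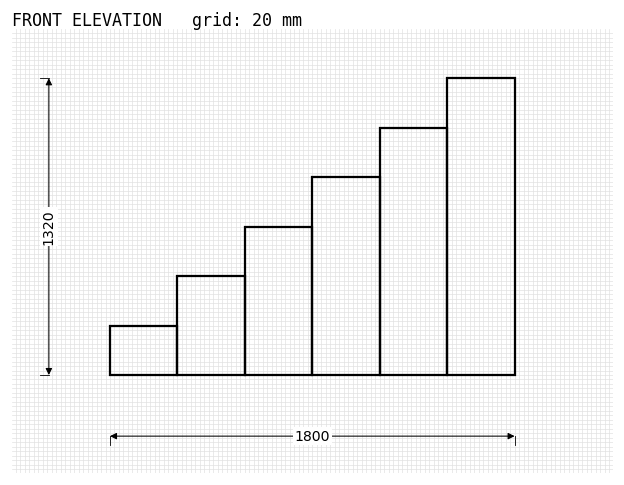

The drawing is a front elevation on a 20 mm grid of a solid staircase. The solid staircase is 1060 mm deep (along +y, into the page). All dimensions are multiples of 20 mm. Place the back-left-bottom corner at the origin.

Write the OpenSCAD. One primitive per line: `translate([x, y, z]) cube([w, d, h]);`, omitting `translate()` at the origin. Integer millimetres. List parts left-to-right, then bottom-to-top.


cube([300, 1060, 220]);
translate([300, 0, 0]) cube([300, 1060, 440]);
translate([600, 0, 0]) cube([300, 1060, 660]);
translate([900, 0, 0]) cube([300, 1060, 880]);
translate([1200, 0, 0]) cube([300, 1060, 1100]);
translate([1500, 0, 0]) cube([300, 1060, 1320]);


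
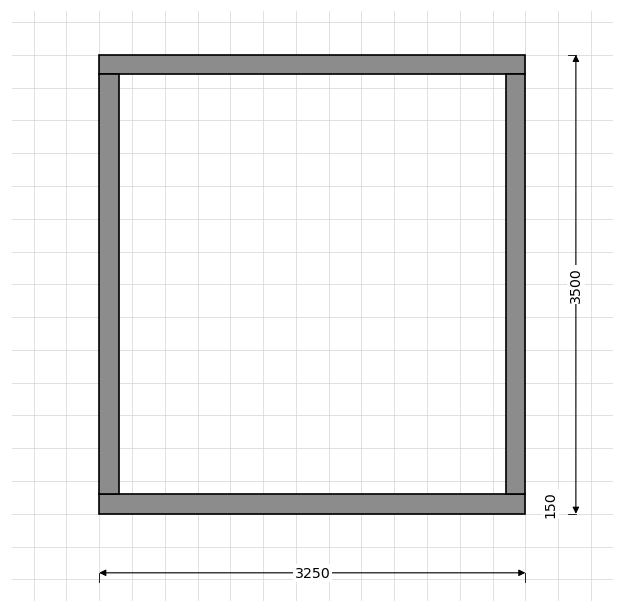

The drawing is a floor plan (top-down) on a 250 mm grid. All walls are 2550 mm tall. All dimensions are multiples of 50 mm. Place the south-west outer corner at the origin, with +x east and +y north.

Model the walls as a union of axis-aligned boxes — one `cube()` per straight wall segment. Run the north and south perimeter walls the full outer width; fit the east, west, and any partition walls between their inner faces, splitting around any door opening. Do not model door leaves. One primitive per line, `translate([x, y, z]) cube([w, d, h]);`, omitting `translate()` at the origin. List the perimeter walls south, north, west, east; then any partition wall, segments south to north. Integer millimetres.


cube([3250, 150, 2550]);
translate([0, 3350, 0]) cube([3250, 150, 2550]);
translate([0, 150, 0]) cube([150, 3200, 2550]);
translate([3100, 150, 0]) cube([150, 3200, 2550]);


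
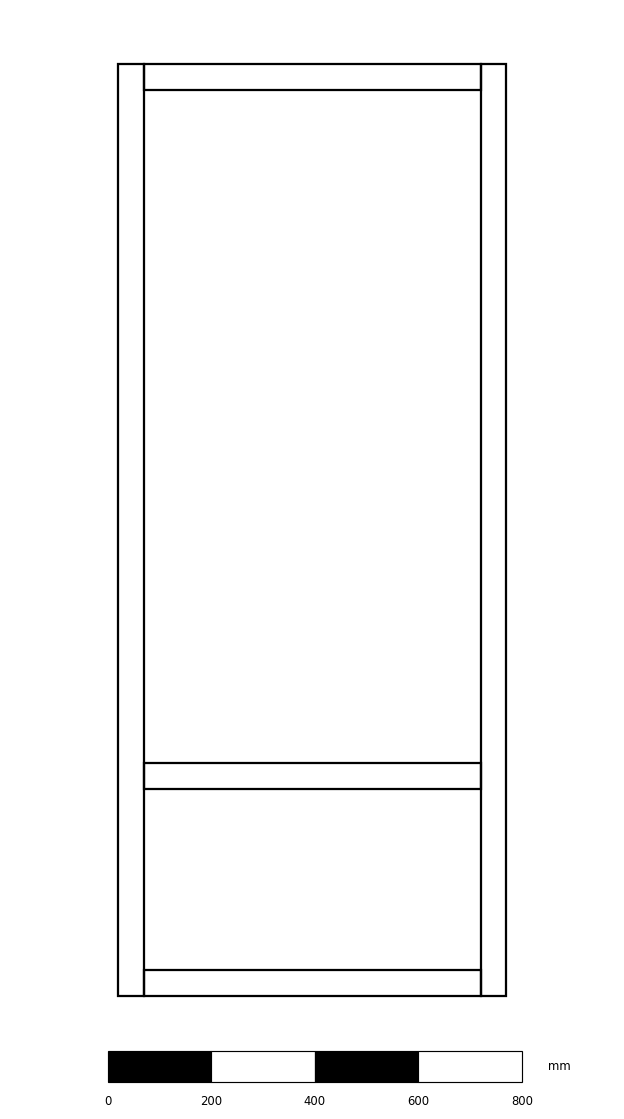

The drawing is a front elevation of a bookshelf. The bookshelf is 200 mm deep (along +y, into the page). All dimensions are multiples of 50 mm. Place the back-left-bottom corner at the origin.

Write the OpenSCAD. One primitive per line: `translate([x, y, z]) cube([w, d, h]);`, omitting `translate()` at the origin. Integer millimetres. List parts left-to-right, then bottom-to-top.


cube([50, 200, 1800]);
translate([50, 0, 0]) cube([650, 200, 50]);
translate([50, 0, 400]) cube([650, 200, 50]);
translate([50, 0, 1750]) cube([650, 200, 50]);
translate([700, 0, 0]) cube([50, 200, 1800]);


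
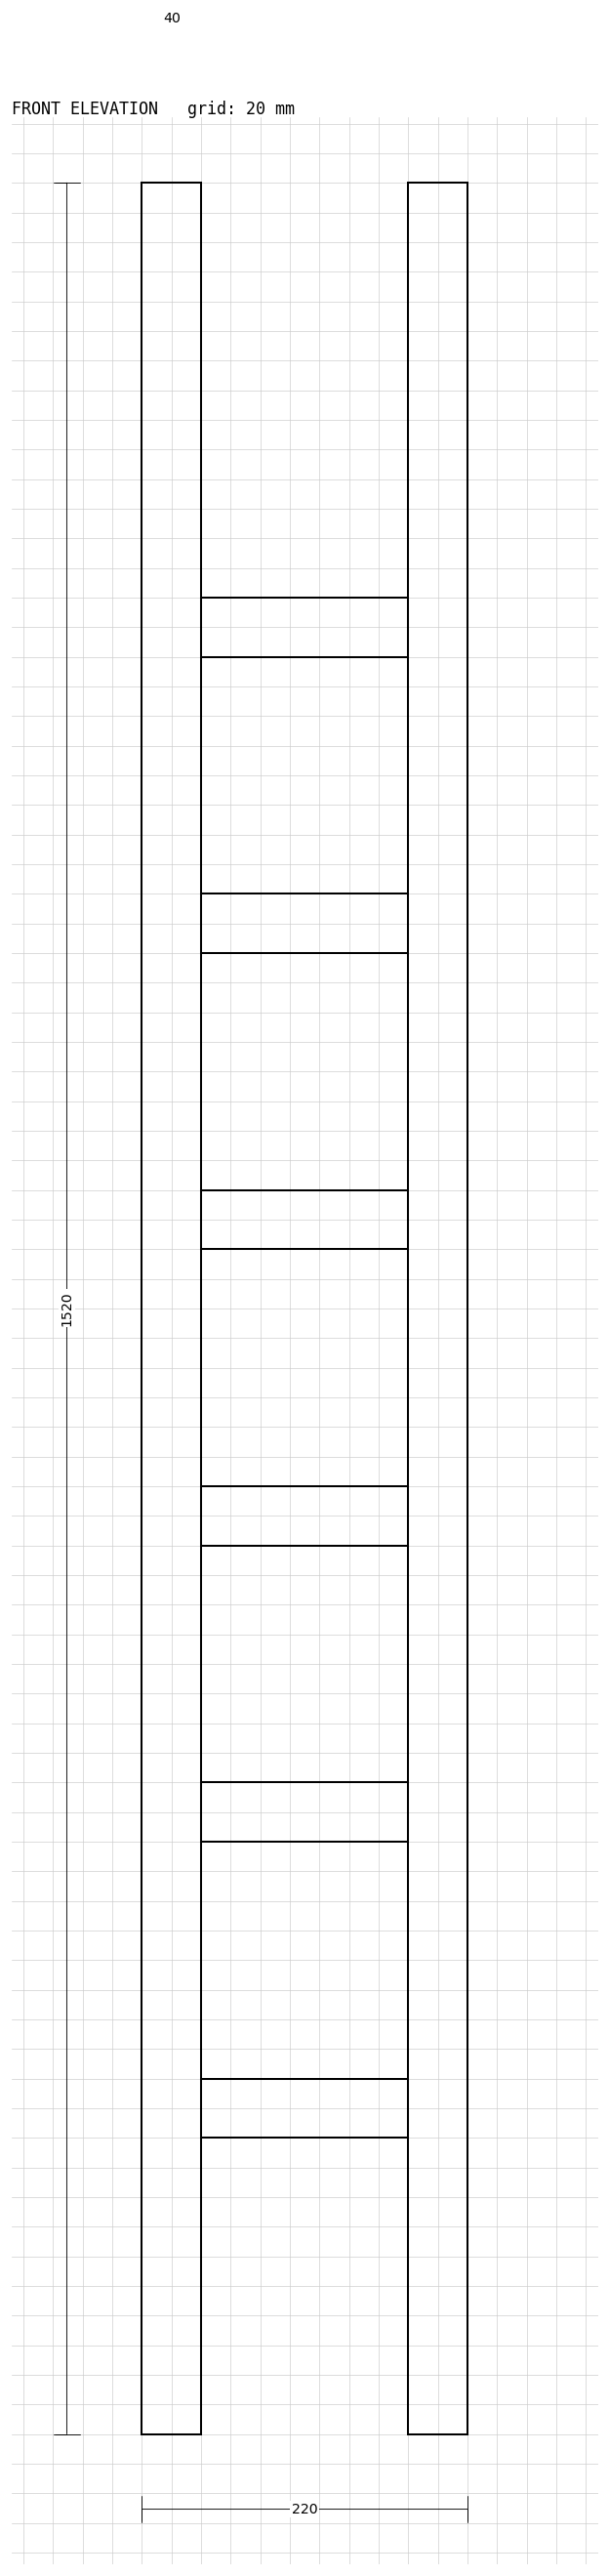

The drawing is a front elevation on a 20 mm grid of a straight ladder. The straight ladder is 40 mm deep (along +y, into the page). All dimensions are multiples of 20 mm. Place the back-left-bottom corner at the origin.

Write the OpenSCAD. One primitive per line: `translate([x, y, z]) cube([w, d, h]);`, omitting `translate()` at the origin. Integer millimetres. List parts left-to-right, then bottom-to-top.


cube([40, 40, 1520]);
translate([40, 0, 200]) cube([140, 40, 40]);
translate([40, 0, 400]) cube([140, 40, 40]);
translate([40, 0, 600]) cube([140, 40, 40]);
translate([40, 0, 800]) cube([140, 40, 40]);
translate([40, 0, 1000]) cube([140, 40, 40]);
translate([40, 0, 1200]) cube([140, 40, 40]);
translate([180, 0, 0]) cube([40, 40, 1520]);
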